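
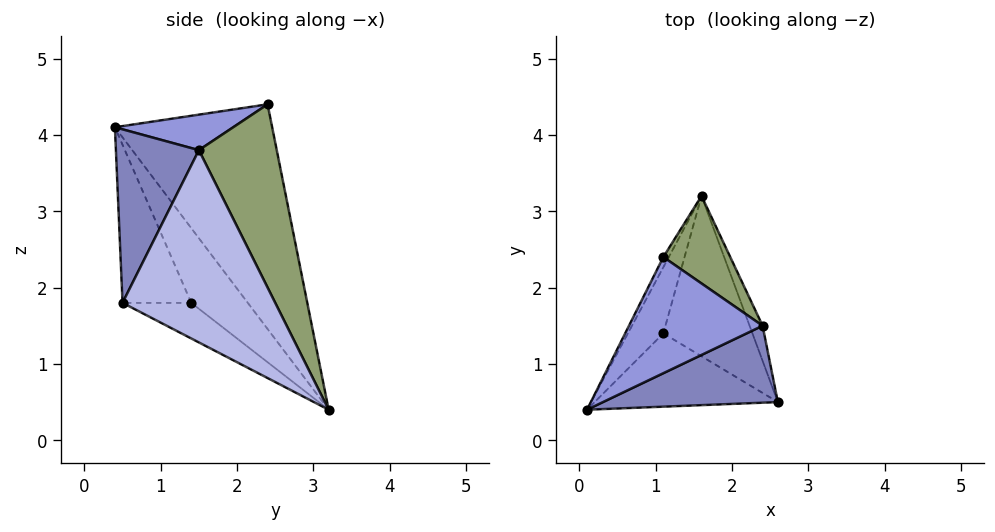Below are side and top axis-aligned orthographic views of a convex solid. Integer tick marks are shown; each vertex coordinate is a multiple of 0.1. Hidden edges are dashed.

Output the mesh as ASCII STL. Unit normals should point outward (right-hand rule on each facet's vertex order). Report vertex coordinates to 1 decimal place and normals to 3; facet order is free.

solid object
 facet normal -0.893 0.450 -0.022
  outer loop
   vertex 1.1 2.4 4.4
   vertex 1.6 3.2 0.4
   vertex 0.1 0.4 4.1
  endloop
 endfacet
 facet normal 0.434 -0.788 0.437
  outer loop
   vertex 2.4 1.5 3.8
   vertex 0.1 0.4 4.1
   vertex 2.6 0.5 1.8
  endloop
 endfacet
 facet normal 0.248 -0.264 0.932
  outer loop
   vertex 2.4 1.5 3.8
   vertex 1.1 2.4 4.4
   vertex 0.1 0.4 4.1
  endloop
 endfacet
 facet normal 0.946 0.317 -0.064
  outer loop
   vertex 2.4 1.5 3.8
   vertex 2.6 0.5 1.8
   vertex 1.6 3.2 0.4
  endloop
 endfacet
 facet normal 0.623 0.748 0.228
  outer loop
   vertex 2.4 1.5 3.8
   vertex 1.6 3.2 0.4
   vertex 1.1 2.4 4.4
  endloop
 endfacet
 facet normal -0.442 -0.736 -0.512
  outer loop
   vertex 1.1 1.4 1.8
   vertex 2.6 0.5 1.8
   vertex 0.1 0.4 4.1
  endloop
 endfacet
 facet normal -0.900 -0.082 -0.427
  outer loop
   vertex 1.1 1.4 1.8
   vertex 0.1 0.4 4.1
   vertex 1.6 3.2 0.4
  endloop
 endfacet
 facet normal -0.316 -0.526 -0.789
  outer loop
   vertex 1.1 1.4 1.8
   vertex 1.6 3.2 0.4
   vertex 2.6 0.5 1.8
  endloop
 endfacet
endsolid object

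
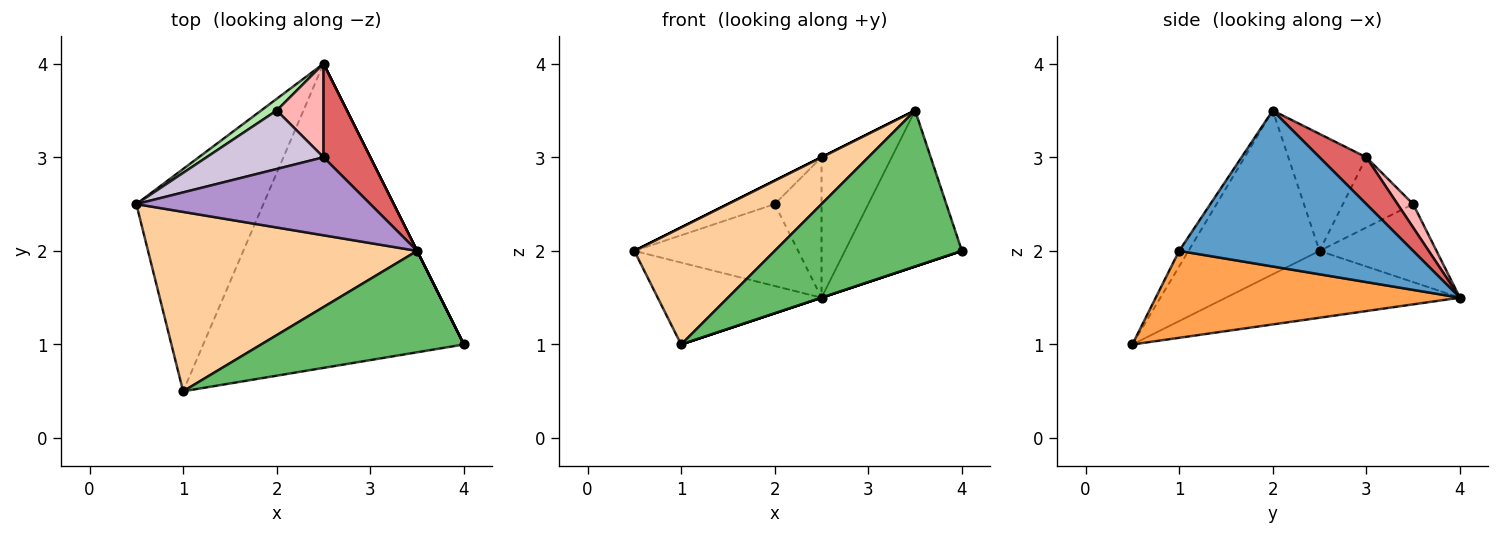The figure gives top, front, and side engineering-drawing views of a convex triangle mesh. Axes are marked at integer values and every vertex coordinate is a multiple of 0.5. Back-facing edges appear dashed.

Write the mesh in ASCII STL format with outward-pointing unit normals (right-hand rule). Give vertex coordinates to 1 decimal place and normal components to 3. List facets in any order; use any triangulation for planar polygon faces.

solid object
 facet normal 0.894 0.447 0.000
  outer loop
   vertex 3.5 2.0 3.5
   vertex 4.0 1.0 2.0
   vertex 2.5 4.0 1.5
  endloop
 endfacet
 facet normal -0.443 0.310 -0.841
  outer loop
   vertex 1.0 0.5 1.0
   vertex 0.5 2.5 2.0
   vertex 2.5 4.0 1.5
  endloop
 endfacet
 facet normal 0.316 0.000 -0.949
  outer loop
   vertex 1.0 0.5 1.0
   vertex 2.5 4.0 1.5
   vertex 4.0 1.0 2.0
  endloop
 endfacet
 facet normal -0.454 -0.487 0.746
  outer loop
   vertex 1.0 0.5 1.0
   vertex 3.5 2.0 3.5
   vertex 0.5 2.5 2.0
  endloop
 endfacet
 facet normal -0.042 -0.838 0.545
  outer loop
   vertex 1.0 0.5 1.0
   vertex 4.0 1.0 2.0
   vertex 3.5 2.0 3.5
  endloop
 endfacet
 facet normal -0.577 0.808 0.115
  outer loop
   vertex 2.0 3.5 2.5
   vertex 2.5 4.0 1.5
   vertex 0.5 2.5 2.0
  endloop
 endfacet
 facet normal 0.485 0.728 0.485
  outer loop
   vertex 2.5 3.0 3.0
   vertex 3.5 2.0 3.5
   vertex 2.5 4.0 1.5
  endloop
 endfacet
 facet normal 0.267 0.802 0.535
  outer loop
   vertex 2.5 3.0 3.0
   vertex 2.5 4.0 1.5
   vertex 2.0 3.5 2.5
  endloop
 endfacet
 facet normal -0.447 0.000 0.894
  outer loop
   vertex 2.5 3.0 3.0
   vertex 0.5 2.5 2.0
   vertex 3.5 2.0 3.5
  endloop
 endfacet
 facet normal -0.487 0.324 0.811
  outer loop
   vertex 2.5 3.0 3.0
   vertex 2.0 3.5 2.5
   vertex 0.5 2.5 2.0
  endloop
 endfacet
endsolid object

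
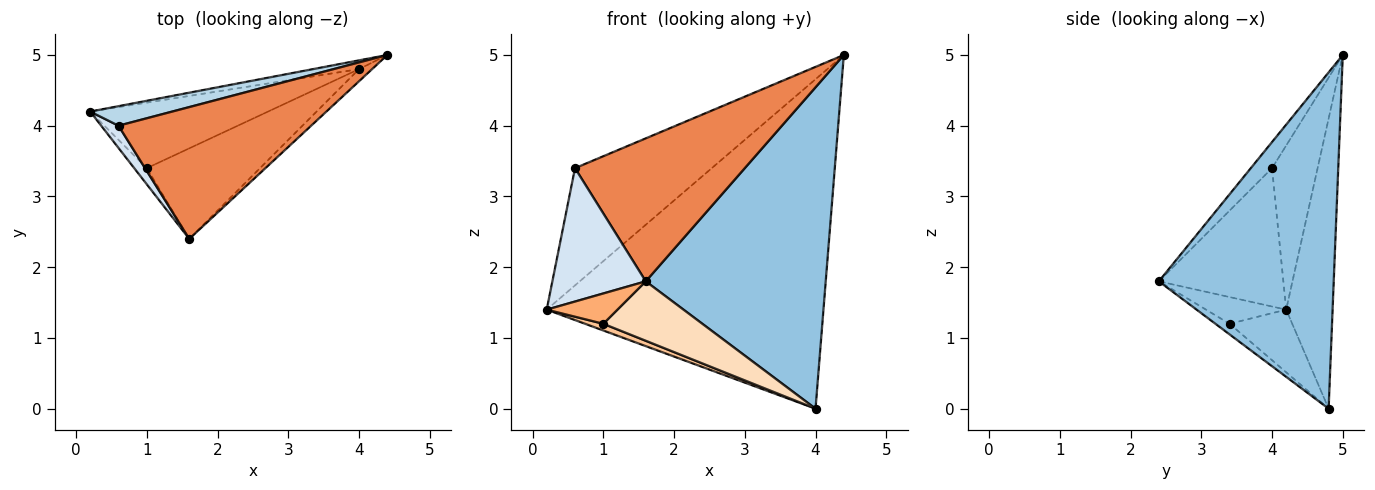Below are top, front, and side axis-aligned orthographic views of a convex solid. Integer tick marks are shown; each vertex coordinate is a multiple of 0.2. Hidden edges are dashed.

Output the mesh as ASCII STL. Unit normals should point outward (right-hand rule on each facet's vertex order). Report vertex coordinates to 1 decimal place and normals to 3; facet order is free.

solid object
 facet normal -0.165 0.986 -0.026
  outer loop
   vertex 4.0 4.8 0.0
   vertex 0.2 4.2 1.4
   vertex 4.4 5.0 5.0
  endloop
 endfacet
 facet normal 0.697 -0.717 -0.027
  outer loop
   vertex 4.0 4.8 0.0
   vertex 4.4 5.0 5.0
   vertex 1.6 2.4 1.8
  endloop
 endfacet
 facet normal -0.312 0.937 0.156
  outer loop
   vertex 0.6 4.0 3.4
   vertex 4.4 5.0 5.0
   vertex 0.2 4.2 1.4
  endloop
 endfacet
 facet normal -0.796 -0.597 0.100
  outer loop
   vertex 0.6 4.0 3.4
   vertex 0.2 4.2 1.4
   vertex 1.6 2.4 1.8
  endloop
 endfacet
 facet normal -0.092 -0.732 0.675
  outer loop
   vertex 0.6 4.0 3.4
   vertex 1.6 2.4 1.8
   vertex 4.4 5.0 5.0
  endloop
 endfacet
 facet normal -0.707 -0.624 -0.333
  outer loop
   vertex 1.0 3.4 1.2
   vertex 1.6 2.4 1.8
   vertex 0.2 4.2 1.4
  endloop
 endfacet
 facet normal -0.331 -0.096 -0.939
  outer loop
   vertex 1.0 3.4 1.2
   vertex 0.2 4.2 1.4
   vertex 4.0 4.8 0.0
  endloop
 endfacet
 facet normal -0.078 -0.547 -0.833
  outer loop
   vertex 1.0 3.4 1.2
   vertex 4.0 4.8 0.0
   vertex 1.6 2.4 1.8
  endloop
 endfacet
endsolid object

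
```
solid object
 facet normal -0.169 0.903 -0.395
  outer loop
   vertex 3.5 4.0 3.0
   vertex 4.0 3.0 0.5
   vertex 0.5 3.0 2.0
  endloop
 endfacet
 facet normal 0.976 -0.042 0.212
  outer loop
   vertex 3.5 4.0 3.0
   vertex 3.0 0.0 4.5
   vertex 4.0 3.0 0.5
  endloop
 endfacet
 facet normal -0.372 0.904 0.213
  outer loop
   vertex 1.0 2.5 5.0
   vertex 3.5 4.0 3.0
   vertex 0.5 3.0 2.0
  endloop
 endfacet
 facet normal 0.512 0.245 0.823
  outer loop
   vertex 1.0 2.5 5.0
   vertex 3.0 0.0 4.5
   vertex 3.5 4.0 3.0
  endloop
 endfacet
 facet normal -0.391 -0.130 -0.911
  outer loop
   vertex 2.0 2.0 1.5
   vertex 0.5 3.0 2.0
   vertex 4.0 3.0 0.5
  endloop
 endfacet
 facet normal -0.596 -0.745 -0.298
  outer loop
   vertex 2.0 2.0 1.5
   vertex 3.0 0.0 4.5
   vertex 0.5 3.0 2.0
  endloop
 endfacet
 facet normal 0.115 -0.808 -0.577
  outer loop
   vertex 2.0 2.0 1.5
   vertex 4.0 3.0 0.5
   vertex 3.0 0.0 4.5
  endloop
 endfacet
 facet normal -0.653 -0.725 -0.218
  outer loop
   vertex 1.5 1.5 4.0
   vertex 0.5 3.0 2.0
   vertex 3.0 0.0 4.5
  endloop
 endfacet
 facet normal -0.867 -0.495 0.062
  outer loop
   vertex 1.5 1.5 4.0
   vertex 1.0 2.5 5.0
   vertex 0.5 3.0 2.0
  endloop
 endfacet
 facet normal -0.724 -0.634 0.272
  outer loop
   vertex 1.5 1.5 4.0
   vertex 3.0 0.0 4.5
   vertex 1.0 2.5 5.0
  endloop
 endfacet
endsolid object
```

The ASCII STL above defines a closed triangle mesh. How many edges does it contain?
15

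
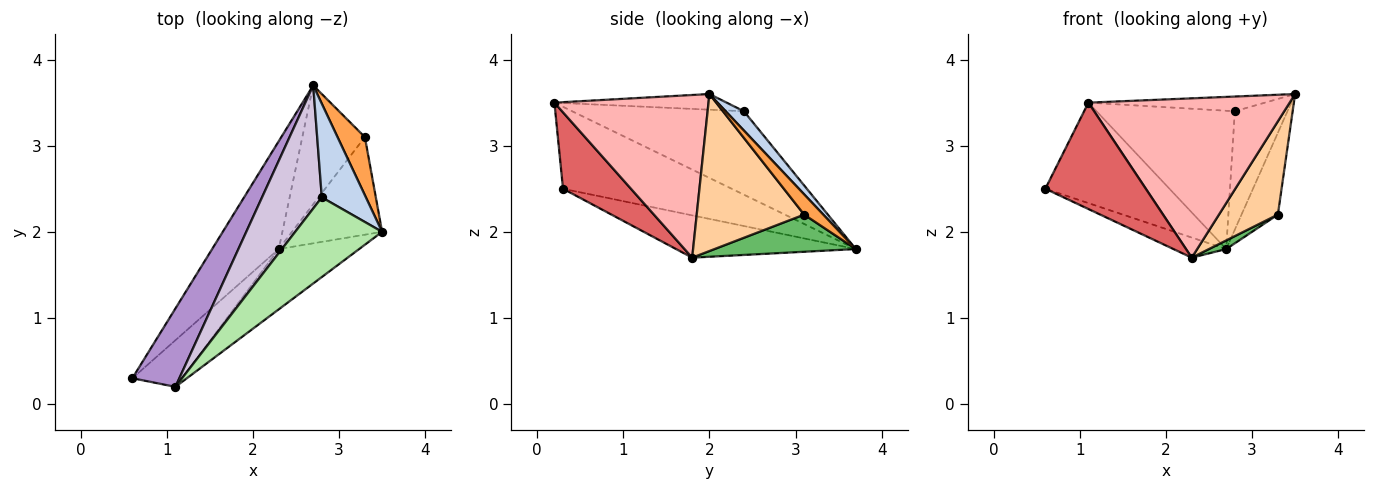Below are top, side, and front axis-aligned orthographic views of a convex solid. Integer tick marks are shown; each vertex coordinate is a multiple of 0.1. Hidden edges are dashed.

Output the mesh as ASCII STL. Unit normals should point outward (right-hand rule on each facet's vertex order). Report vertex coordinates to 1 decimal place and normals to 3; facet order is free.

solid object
 facet normal -0.530 0.155 -0.834
  outer loop
   vertex 2.3 1.8 1.7
   vertex 0.6 0.3 2.5
   vertex 2.7 3.7 1.8
  endloop
 endfacet
 facet normal 0.262 0.757 0.599
  outer loop
   vertex 2.8 2.4 3.4
   vertex 3.5 2.0 3.6
   vertex 2.7 3.7 1.8
  endloop
 endfacet
 facet normal 0.394 0.749 0.532
  outer loop
   vertex 3.3 3.1 2.2
   vertex 2.7 3.7 1.8
   vertex 3.5 2.0 3.6
  endloop
 endfacet
 facet normal 0.783 -0.430 -0.449
  outer loop
   vertex 3.3 3.1 2.2
   vertex 3.5 2.0 3.6
   vertex 2.3 1.8 1.7
  endloop
 endfacet
 facet normal 0.510 -0.062 -0.858
  outer loop
   vertex 3.3 3.1 2.2
   vertex 2.3 1.8 1.7
   vertex 2.7 3.7 1.8
  endloop
 endfacet
 facet normal -0.174 0.179 0.968
  outer loop
   vertex 1.1 0.2 3.5
   vertex 3.5 2.0 3.6
   vertex 2.8 2.4 3.4
  endloop
 endfacet
 facet normal 0.527 -0.779 -0.341
  outer loop
   vertex 1.1 0.2 3.5
   vertex 0.6 0.3 2.5
   vertex 2.3 1.8 1.7
  endloop
 endfacet
 facet normal 0.582 -0.760 -0.288
  outer loop
   vertex 1.1 0.2 3.5
   vertex 2.3 1.8 1.7
   vertex 3.5 2.0 3.6
  endloop
 endfacet
 facet normal -0.731 0.538 0.419
  outer loop
   vertex 1.1 0.2 3.5
   vertex 2.7 3.7 1.8
   vertex 0.6 0.3 2.5
  endloop
 endfacet
 facet normal -0.680 0.548 0.487
  outer loop
   vertex 1.1 0.2 3.5
   vertex 2.8 2.4 3.4
   vertex 2.7 3.7 1.8
  endloop
 endfacet
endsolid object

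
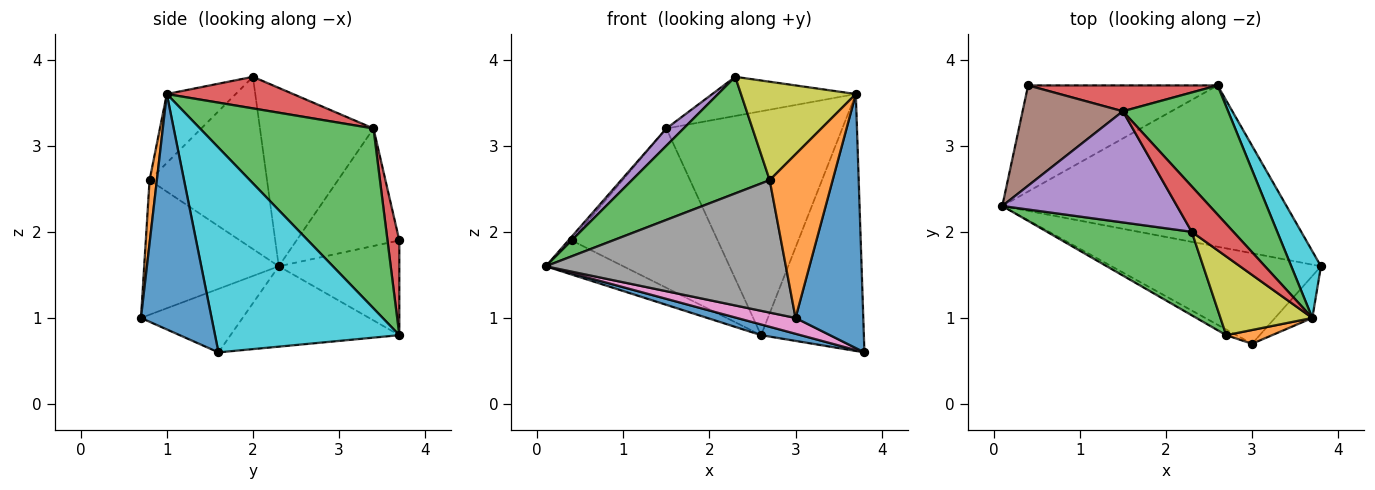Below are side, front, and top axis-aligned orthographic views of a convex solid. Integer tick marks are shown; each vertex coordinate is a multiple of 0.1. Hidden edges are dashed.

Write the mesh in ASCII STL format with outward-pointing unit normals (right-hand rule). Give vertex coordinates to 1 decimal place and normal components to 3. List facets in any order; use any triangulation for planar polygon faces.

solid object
 facet normal -0.272 -0.064 -0.960
  outer loop
   vertex 2.6 3.7 0.8
   vertex 3.8 1.6 0.6
   vertex 0.1 2.3 1.6
  endloop
 endfacet
 facet normal -0.430 0.276 -0.860
  outer loop
   vertex 0.4 3.7 1.9
   vertex 2.6 3.7 0.8
   vertex 0.1 2.3 1.6
  endloop
 endfacet
 facet normal -0.570 -0.668 0.478
  outer loop
   vertex 2.7 0.8 2.6
   vertex 2.3 2.0 3.8
   vertex 0.1 2.3 1.6
  endloop
 endfacet
 facet normal 0.080 0.984 0.160
  outer loop
   vertex 1.5 3.4 3.2
   vertex 2.6 3.7 0.8
   vertex 0.4 3.7 1.9
  endloop
 endfacet
 facet normal -0.710 -0.108 0.696
  outer loop
   vertex 1.5 3.4 3.2
   vertex 0.1 2.3 1.6
   vertex 2.3 2.0 3.8
  endloop
 endfacet
 facet normal -0.760 0.024 0.649
  outer loop
   vertex 1.5 3.4 3.2
   vertex 0.4 3.7 1.9
   vertex 0.1 2.3 1.6
  endloop
 endfacet
 facet normal -0.286 -0.165 -0.944
  outer loop
   vertex 3.0 0.7 1.0
   vertex 0.1 2.3 1.6
   vertex 3.8 1.6 0.6
  endloop
 endfacet
 facet normal -0.489 -0.872 -0.037
  outer loop
   vertex 3.0 0.7 1.0
   vertex 2.7 0.8 2.6
   vertex 0.1 2.3 1.6
  endloop
 endfacet
 facet normal -0.424 -0.707 0.566
  outer loop
   vertex 3.7 1.0 3.6
   vertex 2.3 2.0 3.8
   vertex 2.7 0.8 2.6
  endloop
 endfacet
 facet normal 0.866 0.483 0.126
  outer loop
   vertex 3.7 1.0 3.6
   vertex 3.8 1.6 0.6
   vertex 2.6 3.7 0.8
  endloop
 endfacet
 facet normal 0.717 -0.688 -0.114
  outer loop
   vertex 3.7 1.0 3.6
   vertex 3.0 0.7 1.0
   vertex 3.8 1.6 0.6
  endloop
 endfacet
 facet normal 0.115 -0.990 0.083
  outer loop
   vertex 3.7 1.0 3.6
   vertex 2.7 0.8 2.6
   vertex 3.0 0.7 1.0
  endloop
 endfacet
 facet normal 0.649 0.659 0.380
  outer loop
   vertex 3.7 1.0 3.6
   vertex 2.6 3.7 0.8
   vertex 1.5 3.4 3.2
  endloop
 endfacet
 facet normal 0.498 0.566 0.657
  outer loop
   vertex 3.7 1.0 3.6
   vertex 1.5 3.4 3.2
   vertex 2.3 2.0 3.8
  endloop
 endfacet
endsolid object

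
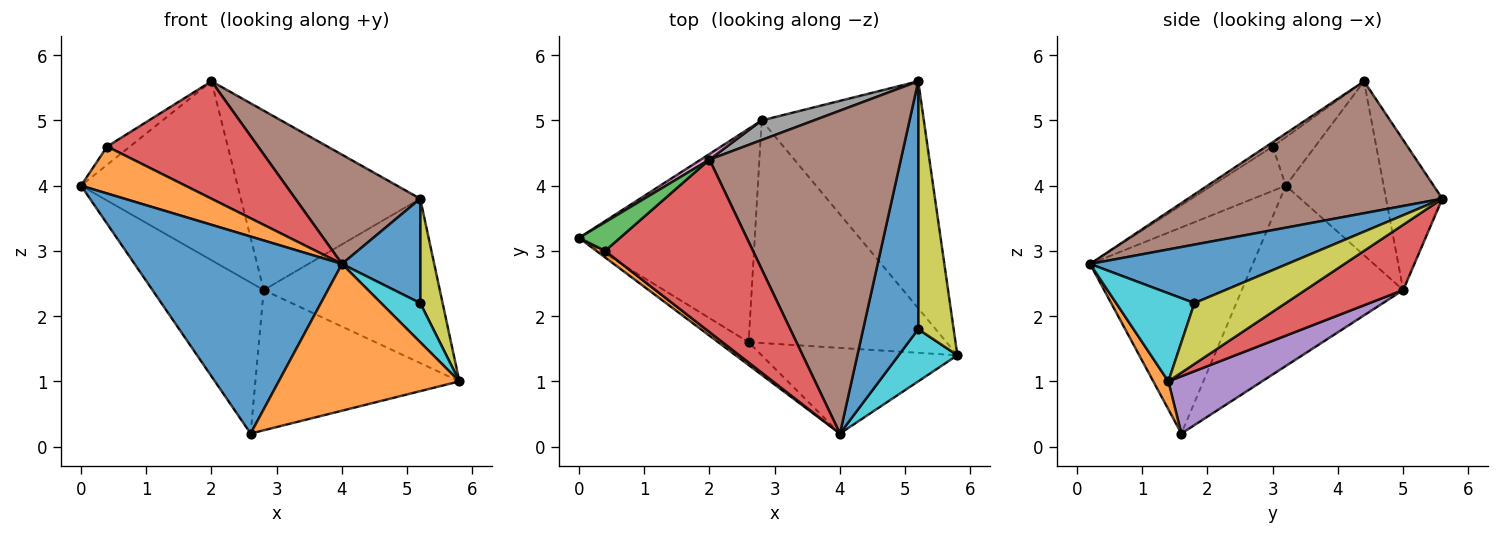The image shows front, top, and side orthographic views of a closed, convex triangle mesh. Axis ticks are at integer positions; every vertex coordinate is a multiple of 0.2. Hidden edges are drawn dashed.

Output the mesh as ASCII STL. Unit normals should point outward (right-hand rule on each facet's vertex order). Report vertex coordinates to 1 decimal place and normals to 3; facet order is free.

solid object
 facet normal -0.615 -0.783 -0.091
  outer loop
   vertex 4.0 0.2 2.8
   vertex 0.0 3.2 4.0
   vertex 2.6 1.6 0.2
  endloop
 endfacet
 facet normal 0.072 -0.862 -0.503
  outer loop
   vertex 4.0 0.2 2.8
   vertex 2.6 1.6 0.2
   vertex 5.8 1.4 1.0
  endloop
 endfacet
 facet normal -0.642 0.443 -0.626
  outer loop
   vertex 2.8 5.0 2.4
   vertex 2.6 1.6 0.2
   vertex 0.0 3.2 4.0
  endloop
 endfacet
 facet normal 0.310 0.558 -0.770
  outer loop
   vertex 2.8 5.0 2.4
   vertex 5.2 5.6 3.8
   vertex 5.8 1.4 1.0
  endloop
 endfacet
 facet normal 0.238 0.518 -0.822
  outer loop
   vertex 2.8 5.0 2.4
   vertex 5.8 1.4 1.0
   vertex 2.6 1.6 0.2
  endloop
 endfacet
 facet normal 0.547 -0.268 0.793
  outer loop
   vertex 2.0 4.4 5.6
   vertex 4.0 0.2 2.8
   vertex 5.2 5.6 3.8
  endloop
 endfacet
 facet normal -0.530 0.848 0.026
  outer loop
   vertex 2.0 4.4 5.6
   vertex 2.8 5.0 2.4
   vertex 0.0 3.2 4.0
  endloop
 endfacet
 facet normal -0.298 0.949 0.104
  outer loop
   vertex 2.0 4.4 5.6
   vertex 5.2 5.6 3.8
   vertex 2.8 5.0 2.4
  endloop
 endfacet
 facet normal 0.846 -0.207 0.492
  outer loop
   vertex 5.2 1.8 2.2
   vertex 5.8 1.4 1.0
   vertex 5.2 5.6 3.8
  endloop
 endfacet
 facet normal 0.768 -0.384 0.512
  outer loop
   vertex 5.2 1.8 2.2
   vertex 4.0 0.2 2.8
   vertex 5.8 1.4 1.0
  endloop
 endfacet
 facet normal 0.699 -0.277 0.659
  outer loop
   vertex 5.2 1.8 2.2
   vertex 5.2 5.6 3.8
   vertex 4.0 0.2 2.8
  endloop
 endfacet
 facet normal -0.574 -0.811 0.113
  outer loop
   vertex 0.4 3.0 4.6
   vertex 0.0 3.2 4.0
   vertex 4.0 0.2 2.8
  endloop
 endfacet
 facet normal -0.706 0.380 0.597
  outer loop
   vertex 0.4 3.0 4.6
   vertex 2.0 4.4 5.6
   vertex 0.0 3.2 4.0
  endloop
 endfacet
 facet normal -0.024 -0.563 0.826
  outer loop
   vertex 0.4 3.0 4.6
   vertex 4.0 0.2 2.8
   vertex 2.0 4.4 5.6
  endloop
 endfacet
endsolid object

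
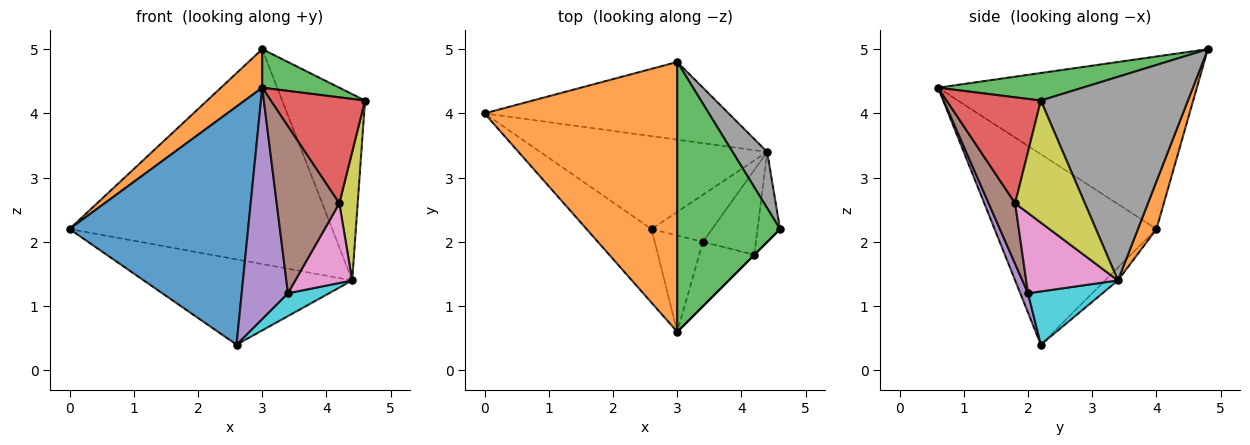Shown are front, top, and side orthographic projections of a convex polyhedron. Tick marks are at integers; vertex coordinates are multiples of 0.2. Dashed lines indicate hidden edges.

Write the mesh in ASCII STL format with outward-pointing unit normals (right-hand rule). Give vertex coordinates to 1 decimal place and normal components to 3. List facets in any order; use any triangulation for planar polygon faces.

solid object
 facet normal -0.655 -0.722 -0.223
  outer loop
   vertex 2.6 2.2 0.4
   vertex 3.0 0.6 4.4
   vertex 0.0 4.0 2.2
  endloop
 endfacet
 facet normal -0.663 -0.106 0.741
  outer loop
   vertex 3.0 4.8 5.0
   vertex 0.0 4.0 2.2
   vertex 3.0 0.6 4.4
  endloop
 endfacet
 facet normal 0.256 -0.137 0.957
  outer loop
   vertex 3.0 4.8 5.0
   vertex 3.0 0.6 4.4
   vertex 4.6 2.2 4.2
  endloop
 endfacet
 facet normal 0.707 -0.707 0.000
  outer loop
   vertex 4.2 1.8 2.6
   vertex 4.6 2.2 4.2
   vertex 3.0 0.6 4.4
  endloop
 endfacet
 facet normal 0.152 -0.912 -0.380
  outer loop
   vertex 3.4 2.0 1.2
   vertex 3.0 0.6 4.4
   vertex 2.6 2.2 0.4
  endloop
 endfacet
 facet normal 0.367 -0.868 -0.334
  outer loop
   vertex 3.4 2.0 1.2
   vertex 4.2 1.8 2.6
   vertex 3.0 0.6 4.4
  endloop
 endfacet
 facet normal 0.741 -0.460 -0.489
  outer loop
   vertex 4.4 3.4 1.4
   vertex 4.2 1.8 2.6
   vertex 3.4 2.0 1.2
  endloop
 endfacet
 facet normal 0.862 0.485 0.146
  outer loop
   vertex 4.4 3.4 1.4
   vertex 3.0 4.8 5.0
   vertex 4.6 2.2 4.2
  endloop
 endfacet
 facet normal 0.952 -0.251 -0.175
  outer loop
   vertex 4.4 3.4 1.4
   vertex 4.6 2.2 4.2
   vertex 4.2 1.8 2.6
  endloop
 endfacet
 facet normal 0.620 -0.342 -0.706
  outer loop
   vertex 4.4 3.4 1.4
   vertex 3.4 2.0 1.2
   vertex 2.6 2.2 0.4
  endloop
 endfacet
 facet normal -0.042 0.676 -0.736
  outer loop
   vertex 4.4 3.4 1.4
   vertex 2.6 2.2 0.4
   vertex 0.0 4.0 2.2
  endloop
 endfacet
 facet normal 0.066 0.938 -0.339
  outer loop
   vertex 4.4 3.4 1.4
   vertex 0.0 4.0 2.2
   vertex 3.0 4.8 5.0
  endloop
 endfacet
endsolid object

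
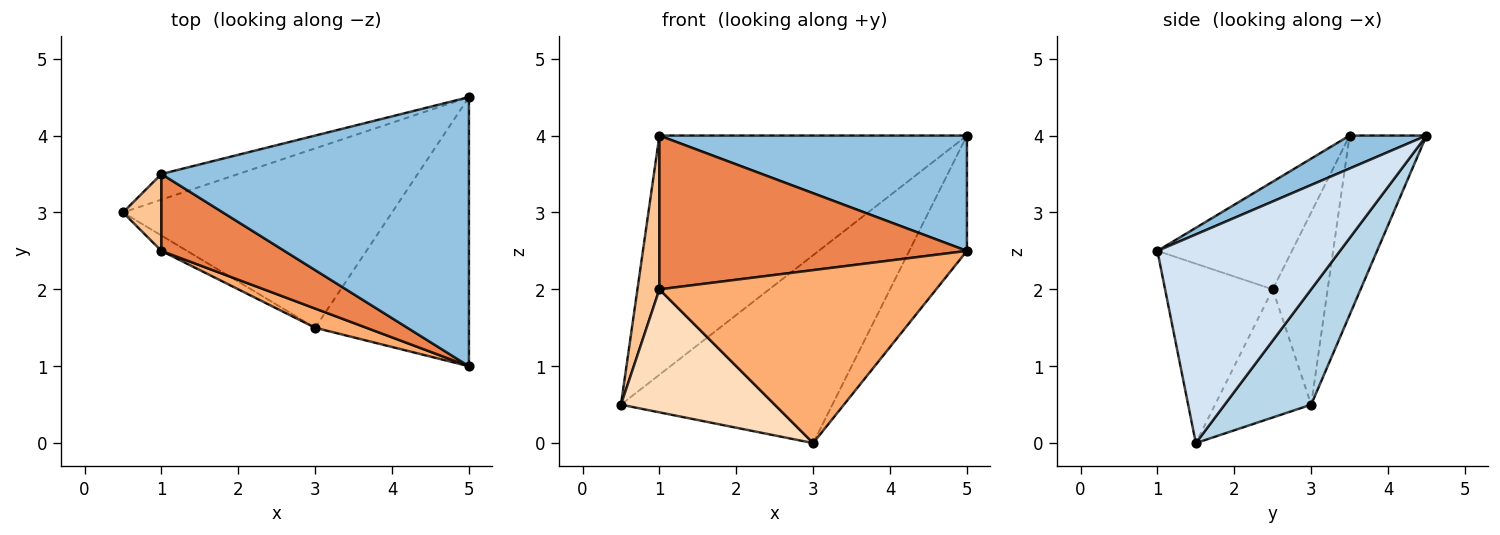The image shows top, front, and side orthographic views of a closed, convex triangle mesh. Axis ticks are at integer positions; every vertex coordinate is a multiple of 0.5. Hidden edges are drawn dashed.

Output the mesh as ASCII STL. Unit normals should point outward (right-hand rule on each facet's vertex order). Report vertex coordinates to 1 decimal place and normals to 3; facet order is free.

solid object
 facet normal -0.241 0.965 -0.103
  outer loop
   vertex 1.0 3.5 4.0
   vertex 5.0 4.5 4.0
   vertex 0.5 3.0 0.5
  endloop
 endfacet
 facet normal 0.098 -0.392 0.915
  outer loop
   vertex 1.0 3.5 4.0
   vertex 5.0 1.0 2.5
   vertex 5.0 4.5 4.0
  endloop
 endfacet
 facet normal 0.284 0.694 -0.662
  outer loop
   vertex 3.0 1.5 0.0
   vertex 0.5 3.0 0.5
   vertex 5.0 4.5 4.0
  endloop
 endfacet
 facet normal 0.780 0.246 -0.575
  outer loop
   vertex 3.0 1.5 0.0
   vertex 5.0 4.5 4.0
   vertex 5.0 1.0 2.5
  endloop
 endfacet
 facet normal -0.364 -0.833 0.416
  outer loop
   vertex 1.0 2.5 2.0
   vertex 5.0 1.0 2.5
   vertex 1.0 3.5 4.0
  endloop
 endfacet
 facet normal -0.361 -0.927 0.103
  outer loop
   vertex 1.0 2.5 2.0
   vertex 3.0 1.5 0.0
   vertex 5.0 1.0 2.5
  endloop
 endfacet
 facet normal -0.913 -0.365 0.183
  outer loop
   vertex 1.0 2.5 2.0
   vertex 1.0 3.5 4.0
   vertex 0.5 3.0 0.5
  endloop
 endfacet
 facet normal -0.527 -0.843 -0.105
  outer loop
   vertex 1.0 2.5 2.0
   vertex 0.5 3.0 0.5
   vertex 3.0 1.5 0.0
  endloop
 endfacet
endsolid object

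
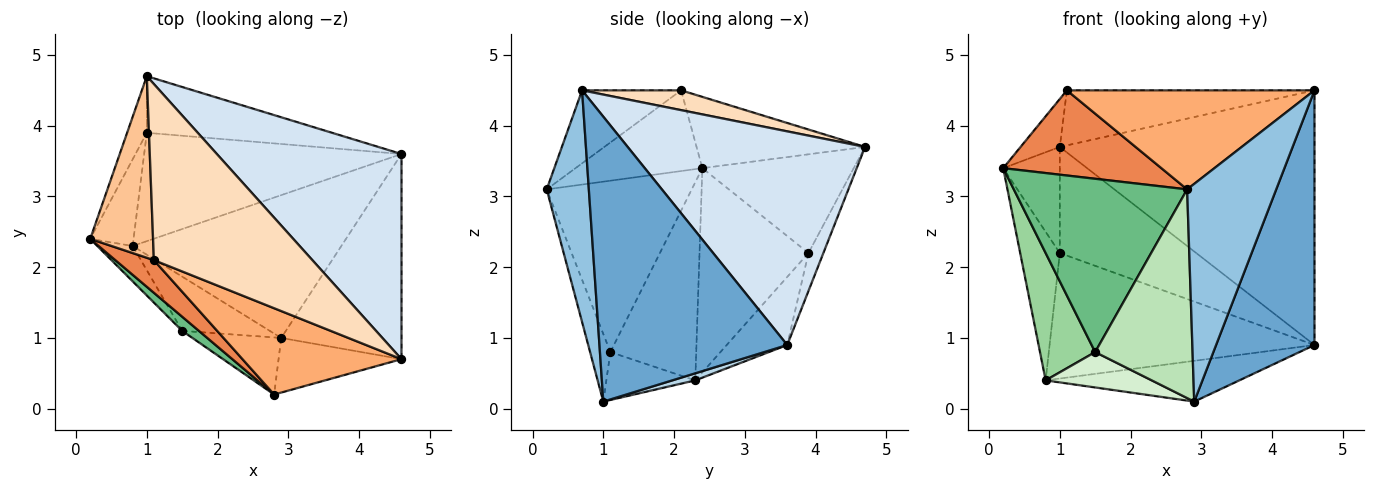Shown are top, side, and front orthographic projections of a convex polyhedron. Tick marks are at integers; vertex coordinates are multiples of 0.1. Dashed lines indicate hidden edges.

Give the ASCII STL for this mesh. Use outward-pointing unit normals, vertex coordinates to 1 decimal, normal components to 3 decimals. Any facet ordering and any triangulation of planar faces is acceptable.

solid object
 facet normal 0.830 -0.435 -0.350
  outer loop
   vertex 4.6 0.7 4.5
   vertex 2.9 1.0 0.1
   vertex 4.6 3.6 0.9
  endloop
 endfacet
 facet normal 0.417 -0.882 -0.221
  outer loop
   vertex 4.6 0.7 4.5
   vertex 2.8 0.2 3.1
   vertex 2.9 1.0 0.1
  endloop
 endfacet
 facet normal 0.033 0.274 -0.961
  outer loop
   vertex 0.8 2.3 0.4
   vertex 4.6 3.6 0.9
   vertex 2.9 1.0 0.1
  endloop
 endfacet
 facet normal 0.587 0.630 0.508
  outer loop
   vertex 1.0 4.7 3.7
   vertex 4.6 0.7 4.5
   vertex 4.6 3.6 0.9
  endloop
 endfacet
 facet normal -0.599 -0.747 0.287
  outer loop
   vertex 1.1 2.1 4.5
   vertex 0.2 2.4 3.4
   vertex 2.8 0.2 3.1
  endloop
 endfacet
 facet normal -0.289 -0.722 0.629
  outer loop
   vertex 1.1 2.1 4.5
   vertex 2.8 0.2 3.1
   vertex 4.6 0.7 4.5
  endloop
 endfacet
 facet normal -0.739 0.172 0.651
  outer loop
   vertex 1.1 2.1 4.5
   vertex 1.0 4.7 3.7
   vertex 0.2 2.4 3.4
  endloop
 endfacet
 facet normal 0.118 0.296 0.948
  outer loop
   vertex 1.1 2.1 4.5
   vertex 4.6 0.7 4.5
   vertex 1.0 4.7 3.7
  endloop
 endfacet
 facet normal -0.640 -0.765 0.062
  outer loop
   vertex 1.5 1.1 0.8
   vertex 2.8 0.2 3.1
   vertex 0.2 2.4 3.4
  endloop
 endfacet
 facet normal -0.832 -0.535 -0.149
  outer loop
   vertex 1.5 1.1 0.8
   vertex 0.2 2.4 3.4
   vertex 0.8 2.3 0.4
  endloop
 endfacet
 facet normal -0.197 -0.946 -0.259
  outer loop
   vertex 1.5 1.1 0.8
   vertex 2.9 1.0 0.1
   vertex 2.8 0.2 3.1
  endloop
 endfacet
 facet normal -0.416 -0.497 -0.762
  outer loop
   vertex 1.5 1.1 0.8
   vertex 0.8 2.3 0.4
   vertex 2.9 1.0 0.1
  endloop
 endfacet
 facet normal -0.170 0.746 -0.644
  outer loop
   vertex 1.0 3.9 2.2
   vertex 4.6 3.6 0.9
   vertex 0.8 2.3 0.4
  endloop
 endfacet
 facet normal -0.096 0.878 -0.468
  outer loop
   vertex 1.0 3.9 2.2
   vertex 1.0 4.7 3.7
   vertex 4.6 3.6 0.9
  endloop
 endfacet
 facet normal -0.922 0.335 -0.196
  outer loop
   vertex 1.0 3.9 2.2
   vertex 0.8 2.3 0.4
   vertex 0.2 2.4 3.4
  endloop
 endfacet
 facet normal -0.921 0.344 -0.184
  outer loop
   vertex 1.0 3.9 2.2
   vertex 0.2 2.4 3.4
   vertex 1.0 4.7 3.7
  endloop
 endfacet
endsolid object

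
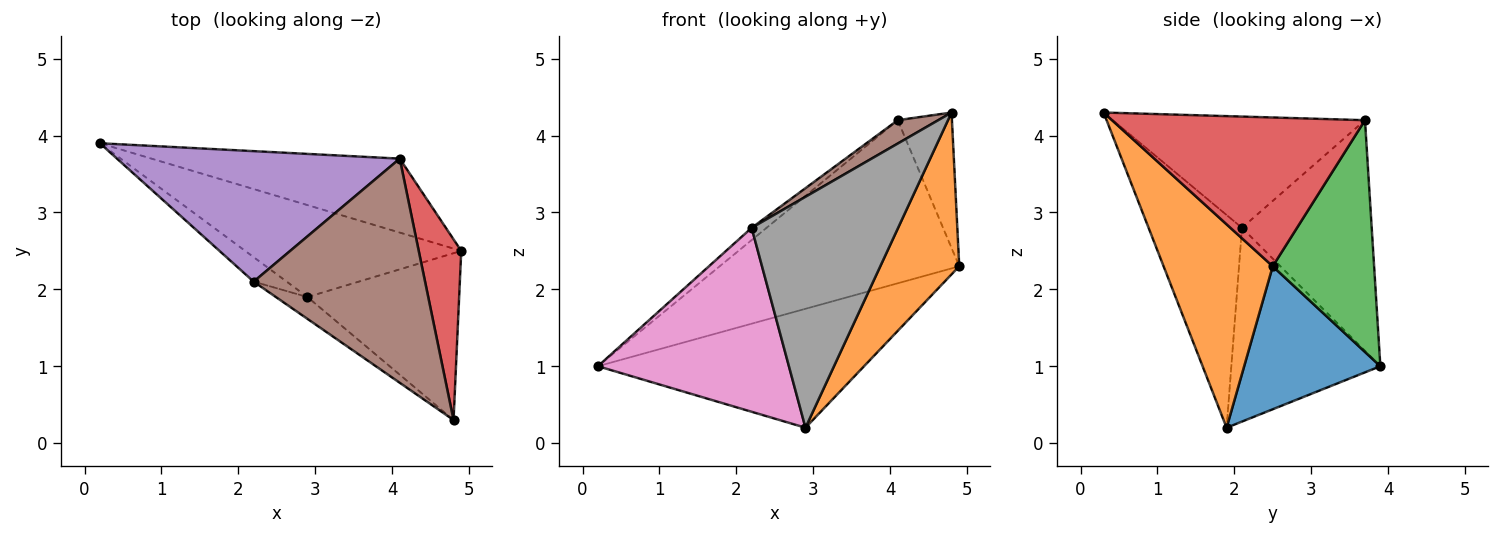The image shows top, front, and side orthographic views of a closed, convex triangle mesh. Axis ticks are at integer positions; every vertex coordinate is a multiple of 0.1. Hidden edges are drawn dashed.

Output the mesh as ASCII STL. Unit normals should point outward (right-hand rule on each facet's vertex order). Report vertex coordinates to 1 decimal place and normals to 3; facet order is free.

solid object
 facet normal 0.375 0.733 -0.567
  outer loop
   vertex 2.9 1.9 0.2
   vertex 0.2 3.9 1.0
   vertex 4.9 2.5 2.3
  endloop
 endfacet
 facet normal 0.693 -0.502 -0.517
  outer loop
   vertex 2.9 1.9 0.2
   vertex 4.9 2.5 2.3
   vertex 4.8 0.3 4.3
  endloop
 endfacet
 facet normal 0.360 0.850 -0.385
  outer loop
   vertex 4.1 3.7 4.2
   vertex 4.9 2.5 2.3
   vertex 0.2 3.9 1.0
  endloop
 endfacet
 facet normal 0.942 0.202 0.269
  outer loop
   vertex 4.1 3.7 4.2
   vertex 4.8 0.3 4.3
   vertex 4.9 2.5 2.3
  endloop
 endfacet
 facet normal -0.630 0.072 0.773
  outer loop
   vertex 2.2 2.1 2.8
   vertex 4.1 3.7 4.2
   vertex 0.2 3.9 1.0
  endloop
 endfacet
 facet normal -0.542 -0.087 0.836
  outer loop
   vertex 2.2 2.1 2.8
   vertex 4.8 0.3 4.3
   vertex 4.1 3.7 4.2
  endloop
 endfacet
 facet normal -0.612 -0.784 -0.104
  outer loop
   vertex 2.2 2.1 2.8
   vertex 0.2 3.9 1.0
   vertex 2.9 1.9 0.2
  endloop
 endfacet
 facet normal -0.536 -0.840 -0.080
  outer loop
   vertex 2.2 2.1 2.8
   vertex 2.9 1.9 0.2
   vertex 4.8 0.3 4.3
  endloop
 endfacet
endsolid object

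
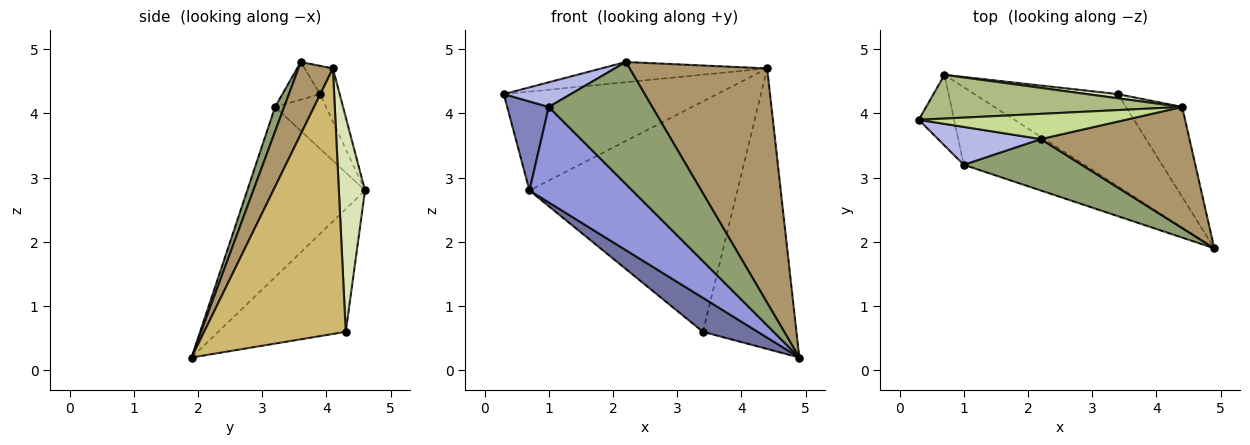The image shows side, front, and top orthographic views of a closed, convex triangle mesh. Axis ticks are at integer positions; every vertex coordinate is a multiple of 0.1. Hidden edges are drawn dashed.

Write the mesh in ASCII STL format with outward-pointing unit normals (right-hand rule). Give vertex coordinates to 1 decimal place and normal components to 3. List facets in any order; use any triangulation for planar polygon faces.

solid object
 facet normal -0.626 -0.269 -0.732
  outer loop
   vertex 3.4 4.3 0.6
   vertex 4.9 1.9 0.2
   vertex 0.7 4.6 2.8
  endloop
 endfacet
 facet normal -0.693 -0.565 -0.448
  outer loop
   vertex 1.0 3.2 4.1
   vertex 0.3 3.9 4.3
   vertex 0.7 4.6 2.8
  endloop
 endfacet
 facet normal -0.665 -0.580 -0.471
  outer loop
   vertex 1.0 3.2 4.1
   vertex 0.7 4.6 2.8
   vertex 4.9 1.9 0.2
  endloop
 endfacet
 facet normal -0.293 -0.522 0.801
  outer loop
   vertex 1.0 3.2 4.1
   vertex 2.2 3.6 4.8
   vertex 0.3 3.9 4.3
  endloop
 endfacet
 facet normal 0.081 -0.919 0.387
  outer loop
   vertex 1.0 3.2 4.1
   vertex 4.9 1.9 0.2
   vertex 2.2 3.6 4.8
  endloop
 endfacet
 facet normal -0.084 0.911 0.403
  outer loop
   vertex 4.4 4.1 4.7
   vertex 0.7 4.6 2.8
   vertex 0.3 3.9 4.3
  endloop
 endfacet
 facet normal -0.106 0.622 0.776
  outer loop
   vertex 4.4 4.1 4.7
   vertex 0.3 3.9 4.3
   vertex 2.2 3.6 4.8
  endloop
 endfacet
 facet normal 0.125 0.992 0.018
  outer loop
   vertex 4.4 4.1 4.7
   vertex 3.4 4.3 0.6
   vertex 0.7 4.6 2.8
  endloop
 endfacet
 facet normal 0.217 -0.867 0.448
  outer loop
   vertex 4.4 4.1 4.7
   vertex 2.2 3.6 4.8
   vertex 4.9 1.9 0.2
  endloop
 endfacet
 facet normal 0.822 0.543 -0.174
  outer loop
   vertex 4.4 4.1 4.7
   vertex 4.9 1.9 0.2
   vertex 3.4 4.3 0.6
  endloop
 endfacet
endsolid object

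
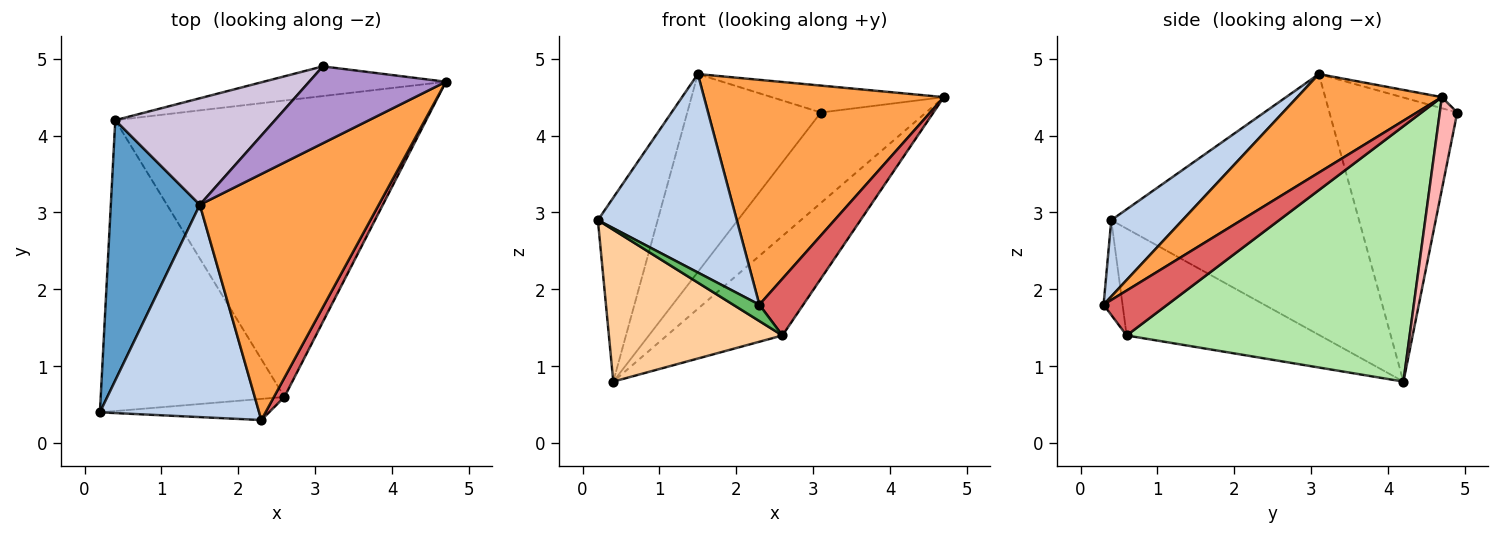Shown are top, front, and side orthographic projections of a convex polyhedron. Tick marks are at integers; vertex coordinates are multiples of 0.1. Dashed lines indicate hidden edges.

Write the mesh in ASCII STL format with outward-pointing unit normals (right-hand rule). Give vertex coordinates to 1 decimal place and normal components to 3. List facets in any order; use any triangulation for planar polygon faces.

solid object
 facet normal -0.923 0.223 0.315
  outer loop
   vertex 1.5 3.1 4.8
   vertex 0.4 4.2 0.8
   vertex 0.2 0.4 2.9
  endloop
 endfacet
 facet normal 0.331 -0.644 0.690
  outer loop
   vertex 1.5 3.1 4.8
   vertex 0.2 0.4 2.9
   vertex 2.3 0.3 1.8
  endloop
 endfacet
 facet normal 0.377 -0.625 0.684
  outer loop
   vertex 1.5 3.1 4.8
   vertex 2.3 0.3 1.8
   vertex 4.7 4.7 4.5
  endloop
 endfacet
 facet normal -0.458 -0.411 -0.788
  outer loop
   vertex 2.6 0.6 1.4
   vertex 0.2 0.4 2.9
   vertex 0.4 4.2 0.8
  endloop
 endfacet
 facet normal -0.405 -0.559 -0.723
  outer loop
   vertex 2.6 0.6 1.4
   vertex 2.3 0.3 1.8
   vertex 0.2 0.4 2.9
  endloop
 endfacet
 facet normal 0.614 0.251 -0.748
  outer loop
   vertex 2.6 0.6 1.4
   vertex 0.4 4.2 0.8
   vertex 4.7 4.7 4.5
  endloop
 endfacet
 facet normal 0.809 -0.557 0.189
  outer loop
   vertex 2.6 0.6 1.4
   vertex 4.7 4.7 4.5
   vertex 2.3 0.3 1.8
  endloop
 endfacet
 facet normal 0.156 0.939 -0.308
  outer loop
   vertex 3.1 4.9 4.3
   vertex 4.7 4.7 4.5
   vertex 0.4 4.2 0.8
  endloop
 endfacet
 facet normal -0.076 0.329 0.941
  outer loop
   vertex 3.1 4.9 4.3
   vertex 1.5 3.1 4.8
   vertex 4.7 4.7 4.5
  endloop
 endfacet
 facet normal -0.644 0.673 0.362
  outer loop
   vertex 3.1 4.9 4.3
   vertex 0.4 4.2 0.8
   vertex 1.5 3.1 4.8
  endloop
 endfacet
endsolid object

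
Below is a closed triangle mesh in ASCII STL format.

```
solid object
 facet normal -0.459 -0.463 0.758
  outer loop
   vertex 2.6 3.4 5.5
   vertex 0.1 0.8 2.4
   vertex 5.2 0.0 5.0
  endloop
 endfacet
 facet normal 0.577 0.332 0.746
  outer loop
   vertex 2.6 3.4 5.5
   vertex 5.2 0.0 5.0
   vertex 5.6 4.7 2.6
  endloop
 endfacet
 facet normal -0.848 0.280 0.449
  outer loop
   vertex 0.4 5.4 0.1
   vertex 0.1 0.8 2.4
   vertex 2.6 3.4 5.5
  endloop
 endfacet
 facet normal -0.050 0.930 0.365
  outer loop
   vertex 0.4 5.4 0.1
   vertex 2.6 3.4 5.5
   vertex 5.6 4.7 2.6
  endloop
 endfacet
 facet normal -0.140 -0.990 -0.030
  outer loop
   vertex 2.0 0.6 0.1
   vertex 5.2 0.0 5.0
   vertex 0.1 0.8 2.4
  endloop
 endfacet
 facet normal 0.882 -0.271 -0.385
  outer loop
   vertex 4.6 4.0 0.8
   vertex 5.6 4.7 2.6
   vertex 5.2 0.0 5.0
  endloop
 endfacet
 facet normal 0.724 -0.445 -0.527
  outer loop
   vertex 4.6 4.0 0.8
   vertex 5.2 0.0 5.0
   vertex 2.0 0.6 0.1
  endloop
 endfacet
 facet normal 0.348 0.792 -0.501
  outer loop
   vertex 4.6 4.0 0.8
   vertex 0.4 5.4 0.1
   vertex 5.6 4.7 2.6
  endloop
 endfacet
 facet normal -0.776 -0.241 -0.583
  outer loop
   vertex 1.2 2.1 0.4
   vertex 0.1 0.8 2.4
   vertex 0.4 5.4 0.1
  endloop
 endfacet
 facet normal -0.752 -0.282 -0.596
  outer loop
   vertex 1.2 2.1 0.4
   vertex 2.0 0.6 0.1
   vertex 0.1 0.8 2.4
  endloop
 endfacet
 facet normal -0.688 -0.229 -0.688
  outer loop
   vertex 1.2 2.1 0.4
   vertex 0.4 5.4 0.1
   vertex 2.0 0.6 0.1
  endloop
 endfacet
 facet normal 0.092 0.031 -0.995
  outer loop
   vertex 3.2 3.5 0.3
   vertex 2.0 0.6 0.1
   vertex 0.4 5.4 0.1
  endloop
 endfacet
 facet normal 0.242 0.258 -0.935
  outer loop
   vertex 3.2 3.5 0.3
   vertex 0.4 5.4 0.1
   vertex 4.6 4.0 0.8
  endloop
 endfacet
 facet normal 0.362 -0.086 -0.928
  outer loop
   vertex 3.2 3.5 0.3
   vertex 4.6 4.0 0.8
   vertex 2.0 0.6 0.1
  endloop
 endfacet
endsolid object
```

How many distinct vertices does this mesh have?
9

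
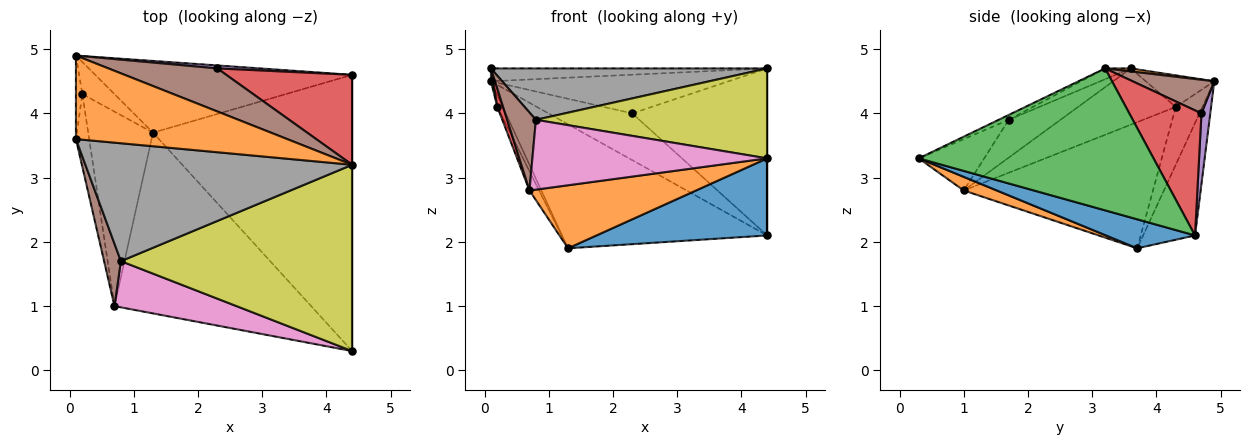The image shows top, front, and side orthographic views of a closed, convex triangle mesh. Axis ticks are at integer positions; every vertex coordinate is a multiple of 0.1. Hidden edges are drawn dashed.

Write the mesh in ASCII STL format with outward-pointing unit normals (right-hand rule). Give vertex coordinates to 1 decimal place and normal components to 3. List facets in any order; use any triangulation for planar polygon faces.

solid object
 facet normal 0.139 -0.266 -0.954
  outer loop
   vertex 1.3 3.7 1.9
   vertex 4.4 4.6 2.1
   vertex 4.4 0.3 3.3
  endloop
 endfacet
 facet normal 0.065 -0.329 -0.942
  outer loop
   vertex 0.7 1.0 2.8
   vertex 1.3 3.7 1.9
   vertex 4.4 0.3 3.3
  endloop
 endfacet
 facet normal 1.000 0.000 0.000
  outer loop
   vertex 4.4 3.2 4.7
   vertex 4.4 0.3 3.3
   vertex 4.4 4.6 2.1
  endloop
 endfacet
 facet normal -0.972 -0.057 -0.229
  outer loop
   vertex 0.2 4.3 4.1
   vertex 0.7 1.0 2.8
   vertex 0.1 3.6 4.7
  endloop
 endfacet
 facet normal -0.889 0.045 -0.457
  outer loop
   vertex 0.2 4.3 4.1
   vertex 1.3 3.7 1.9
   vertex 0.7 1.0 2.8
  endloop
 endfacet
 facet normal -0.815 -0.453 0.362
  outer loop
   vertex 0.8 1.7 3.9
   vertex 0.1 3.6 4.7
   vertex 0.7 1.0 2.8
  endloop
 endfacet
 facet normal -0.226 -0.812 0.538
  outer loop
   vertex 0.8 1.7 3.9
   vertex 0.7 1.0 2.8
   vertex 4.4 0.3 3.3
  endloop
 endfacet
 facet normal -0.037 -0.399 0.916
  outer loop
   vertex 0.8 1.7 3.9
   vertex 4.4 3.2 4.7
   vertex 0.1 3.6 4.7
  endloop
 endfacet
 facet normal -0.019 -0.435 0.900
  outer loop
   vertex 0.8 1.7 3.9
   vertex 4.4 0.3 3.3
   vertex 4.4 3.2 4.7
  endloop
 endfacet
 facet normal -0.214 0.846 -0.489
  outer loop
   vertex 0.1 4.9 4.5
   vertex 4.4 4.6 2.1
   vertex 1.3 3.7 1.9
  endloop
 endfacet
 facet normal -0.861 0.175 -0.478
  outer loop
   vertex 0.1 4.9 4.5
   vertex 1.3 3.7 1.9
   vertex 0.2 4.3 4.1
  endloop
 endfacet
 facet normal 0.014 0.152 0.988
  outer loop
   vertex 0.1 4.9 4.5
   vertex 0.1 3.6 4.7
   vertex 4.4 3.2 4.7
  endloop
 endfacet
 facet normal -0.980 -0.031 -0.199
  outer loop
   vertex 0.1 4.9 4.5
   vertex 0.2 4.3 4.1
   vertex 0.1 3.6 4.7
  endloop
 endfacet
 facet normal 0.426 0.797 0.429
  outer loop
   vertex 2.3 4.7 4.0
   vertex 4.4 3.2 4.7
   vertex 4.4 4.6 2.1
  endloop
 endfacet
 facet normal 0.105 0.992 0.063
  outer loop
   vertex 2.3 4.7 4.0
   vertex 4.4 4.6 2.1
   vertex 0.1 4.9 4.5
  endloop
 endfacet
 facet normal 0.224 0.652 0.725
  outer loop
   vertex 2.3 4.7 4.0
   vertex 0.1 4.9 4.5
   vertex 4.4 3.2 4.7
  endloop
 endfacet
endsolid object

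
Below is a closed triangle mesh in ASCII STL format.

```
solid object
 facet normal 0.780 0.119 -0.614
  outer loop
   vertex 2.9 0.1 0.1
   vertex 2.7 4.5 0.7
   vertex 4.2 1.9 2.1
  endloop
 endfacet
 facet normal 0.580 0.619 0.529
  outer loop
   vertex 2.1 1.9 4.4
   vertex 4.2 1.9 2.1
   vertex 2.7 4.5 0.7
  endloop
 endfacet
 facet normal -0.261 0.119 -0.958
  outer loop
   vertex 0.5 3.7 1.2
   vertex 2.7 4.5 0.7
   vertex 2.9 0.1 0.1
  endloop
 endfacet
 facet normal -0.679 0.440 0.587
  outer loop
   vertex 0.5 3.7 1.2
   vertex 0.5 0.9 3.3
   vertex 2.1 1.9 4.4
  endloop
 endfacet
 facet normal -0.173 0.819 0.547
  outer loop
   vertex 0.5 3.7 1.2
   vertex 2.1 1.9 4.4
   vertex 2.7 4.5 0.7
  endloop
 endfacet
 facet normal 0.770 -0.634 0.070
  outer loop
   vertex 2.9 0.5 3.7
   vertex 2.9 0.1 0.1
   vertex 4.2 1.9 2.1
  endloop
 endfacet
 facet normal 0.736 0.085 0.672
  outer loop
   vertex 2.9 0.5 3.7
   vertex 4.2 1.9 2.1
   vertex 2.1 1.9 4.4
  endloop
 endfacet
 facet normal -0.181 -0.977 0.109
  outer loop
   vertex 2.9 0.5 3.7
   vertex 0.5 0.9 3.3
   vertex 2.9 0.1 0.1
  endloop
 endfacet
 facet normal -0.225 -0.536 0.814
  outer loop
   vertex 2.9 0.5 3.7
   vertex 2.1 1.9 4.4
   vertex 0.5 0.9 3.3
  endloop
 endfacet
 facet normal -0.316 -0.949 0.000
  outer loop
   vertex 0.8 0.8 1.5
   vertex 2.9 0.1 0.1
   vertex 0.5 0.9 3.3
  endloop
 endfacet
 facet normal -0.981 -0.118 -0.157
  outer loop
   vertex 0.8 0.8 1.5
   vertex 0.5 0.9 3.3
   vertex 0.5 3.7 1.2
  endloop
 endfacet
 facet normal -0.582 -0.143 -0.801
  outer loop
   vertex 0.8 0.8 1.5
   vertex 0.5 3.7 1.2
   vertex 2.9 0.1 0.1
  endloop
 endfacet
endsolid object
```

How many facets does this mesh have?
12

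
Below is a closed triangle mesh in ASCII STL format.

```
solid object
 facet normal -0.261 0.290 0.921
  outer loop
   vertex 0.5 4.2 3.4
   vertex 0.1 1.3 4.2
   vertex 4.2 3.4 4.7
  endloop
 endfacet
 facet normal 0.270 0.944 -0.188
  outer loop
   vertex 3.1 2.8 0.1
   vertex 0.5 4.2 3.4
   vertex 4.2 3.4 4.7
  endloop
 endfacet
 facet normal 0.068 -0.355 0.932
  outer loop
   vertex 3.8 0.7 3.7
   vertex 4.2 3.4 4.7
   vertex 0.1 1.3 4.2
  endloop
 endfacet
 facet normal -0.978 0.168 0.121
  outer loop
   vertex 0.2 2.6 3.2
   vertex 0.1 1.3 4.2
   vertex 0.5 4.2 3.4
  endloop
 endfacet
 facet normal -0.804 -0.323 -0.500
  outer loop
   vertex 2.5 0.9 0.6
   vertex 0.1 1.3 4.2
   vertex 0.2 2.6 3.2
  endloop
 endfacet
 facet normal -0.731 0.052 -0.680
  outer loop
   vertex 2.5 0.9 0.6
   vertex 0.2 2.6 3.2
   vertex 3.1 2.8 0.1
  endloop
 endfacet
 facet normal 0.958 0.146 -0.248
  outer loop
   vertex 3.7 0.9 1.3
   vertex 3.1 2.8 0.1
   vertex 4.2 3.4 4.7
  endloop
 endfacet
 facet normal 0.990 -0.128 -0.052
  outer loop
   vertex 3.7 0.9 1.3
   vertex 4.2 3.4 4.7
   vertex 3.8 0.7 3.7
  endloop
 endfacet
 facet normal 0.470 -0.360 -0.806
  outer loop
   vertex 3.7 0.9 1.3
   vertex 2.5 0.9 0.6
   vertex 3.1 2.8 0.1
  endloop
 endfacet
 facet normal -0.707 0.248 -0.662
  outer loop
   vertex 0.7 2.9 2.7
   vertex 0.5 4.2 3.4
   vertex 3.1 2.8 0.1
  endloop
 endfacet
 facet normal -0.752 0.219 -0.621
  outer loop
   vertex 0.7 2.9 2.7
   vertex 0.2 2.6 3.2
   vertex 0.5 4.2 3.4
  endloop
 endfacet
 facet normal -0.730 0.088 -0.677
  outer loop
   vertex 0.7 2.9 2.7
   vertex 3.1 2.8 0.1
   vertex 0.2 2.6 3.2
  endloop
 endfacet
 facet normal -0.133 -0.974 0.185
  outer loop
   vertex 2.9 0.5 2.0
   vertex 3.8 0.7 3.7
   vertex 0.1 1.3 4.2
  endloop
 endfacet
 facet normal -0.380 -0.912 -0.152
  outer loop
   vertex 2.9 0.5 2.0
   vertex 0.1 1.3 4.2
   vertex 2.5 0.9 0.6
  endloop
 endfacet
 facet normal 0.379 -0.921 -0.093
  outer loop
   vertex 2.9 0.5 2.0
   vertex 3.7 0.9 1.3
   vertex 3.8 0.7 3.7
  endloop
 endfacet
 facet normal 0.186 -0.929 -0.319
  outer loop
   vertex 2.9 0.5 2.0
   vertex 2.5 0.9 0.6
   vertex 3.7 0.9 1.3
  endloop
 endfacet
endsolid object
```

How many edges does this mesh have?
24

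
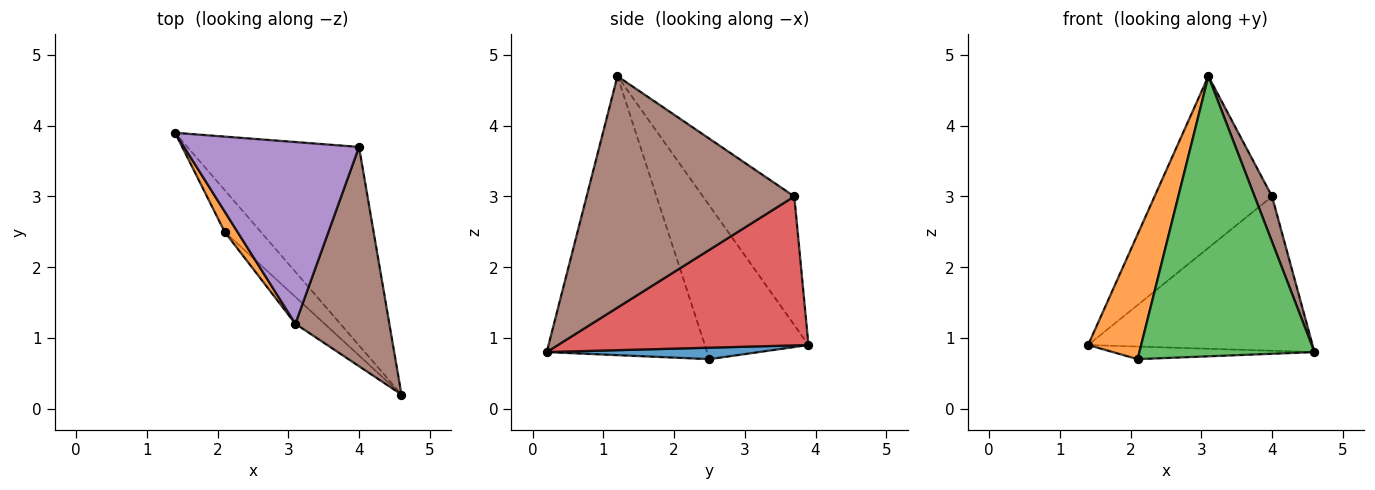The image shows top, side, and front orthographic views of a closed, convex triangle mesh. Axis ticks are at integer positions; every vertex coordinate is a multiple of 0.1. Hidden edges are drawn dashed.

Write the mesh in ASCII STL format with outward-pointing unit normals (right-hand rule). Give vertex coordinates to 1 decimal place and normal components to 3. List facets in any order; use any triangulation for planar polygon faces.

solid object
 facet normal 0.291 0.276 -0.916
  outer loop
   vertex 2.1 2.5 0.7
   vertex 1.4 3.9 0.9
   vertex 4.6 0.2 0.8
  endloop
 endfacet
 facet normal -0.888 -0.454 0.074
  outer loop
   vertex 2.1 2.5 0.7
   vertex 3.1 1.2 4.7
   vertex 1.4 3.9 0.9
  endloop
 endfacet
 facet normal -0.674 -0.736 -0.071
  outer loop
   vertex 2.1 2.5 0.7
   vertex 4.6 0.2 0.8
   vertex 3.1 1.2 4.7
  endloop
 endfacet
 facet normal 0.565 0.506 -0.651
  outer loop
   vertex 4.0 3.7 3.0
   vertex 4.6 0.2 0.8
   vertex 1.4 3.9 0.9
  endloop
 endfacet
 facet normal -0.471 0.606 0.641
  outer loop
   vertex 4.0 3.7 3.0
   vertex 1.4 3.9 0.9
   vertex 3.1 1.2 4.7
  endloop
 endfacet
 facet normal 0.924 -0.077 0.375
  outer loop
   vertex 4.0 3.7 3.0
   vertex 3.1 1.2 4.7
   vertex 4.6 0.2 0.8
  endloop
 endfacet
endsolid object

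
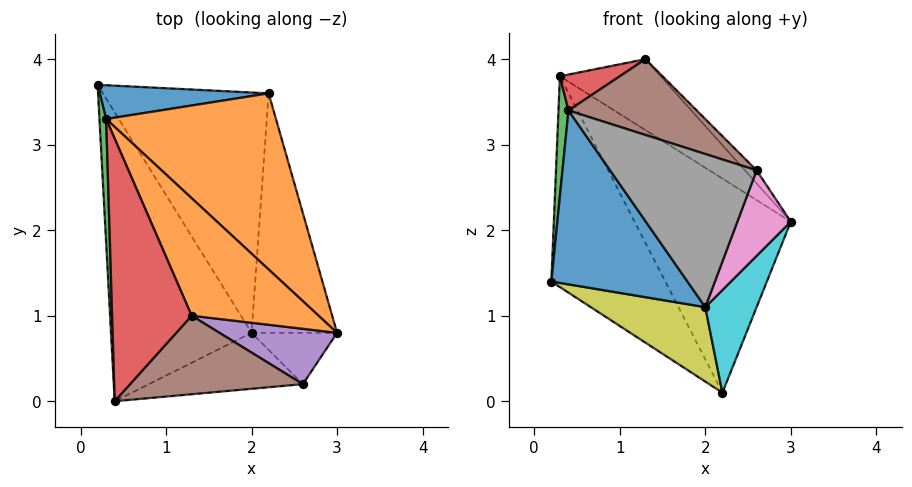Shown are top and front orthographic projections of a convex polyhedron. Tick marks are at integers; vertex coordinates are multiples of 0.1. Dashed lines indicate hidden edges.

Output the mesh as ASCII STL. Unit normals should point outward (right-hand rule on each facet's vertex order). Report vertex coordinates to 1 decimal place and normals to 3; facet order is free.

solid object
 facet normal -0.698 -0.370 -0.614
  outer loop
   vertex 2.0 0.8 1.1
   vertex 0.4 0.0 3.4
   vertex 0.2 3.7 1.4
  endloop
 endfacet
 facet normal 0.713 0.362 0.600
  outer loop
   vertex 0.3 3.3 3.8
   vertex 1.3 1.0 4.0
   vertex 3.0 0.8 2.1
  endloop
 endfacet
 facet normal -0.999 -0.035 0.036
  outer loop
   vertex 0.3 3.3 3.8
   vertex 0.2 3.7 1.4
   vertex 0.4 0.0 3.4
  endloop
 endfacet
 facet normal -0.454 -0.121 0.883
  outer loop
   vertex 0.3 3.3 3.8
   vertex 0.4 0.0 3.4
   vertex 1.3 1.0 4.0
  endloop
 endfacet
 facet normal 0.744 0.154 0.650
  outer loop
   vertex 2.6 0.2 2.7
   vertex 3.0 0.8 2.1
   vertex 1.3 1.0 4.0
  endloop
 endfacet
 facet normal 0.280 -0.667 0.691
  outer loop
   vertex 2.6 0.2 2.7
   vertex 1.3 1.0 4.0
   vertex 0.4 0.0 3.4
  endloop
 endfacet
 facet normal 0.457 -0.762 -0.457
  outer loop
   vertex 2.6 0.2 2.7
   vertex 2.0 0.8 1.1
   vertex 3.0 0.8 2.1
  endloop
 endfacet
 facet normal -0.024 -0.939 -0.343
  outer loop
   vertex 2.6 0.2 2.7
   vertex 0.4 0.0 3.4
   vertex 2.0 0.8 1.1
  endloop
 endfacet
 facet normal -0.536 -0.250 -0.806
  outer loop
   vertex 2.2 3.6 0.1
   vertex 2.0 0.8 1.1
   vertex 0.2 3.7 1.4
  endloop
 endfacet
 facet normal 0.677 -0.290 -0.677
  outer loop
   vertex 2.2 3.6 0.1
   vertex 3.0 0.8 2.1
   vertex 2.0 0.8 1.1
  endloop
 endfacet
 facet normal 0.150 0.976 0.156
  outer loop
   vertex 2.2 3.6 0.1
   vertex 0.2 3.7 1.4
   vertex 0.3 3.3 3.8
  endloop
 endfacet
 facet normal 0.744 0.516 0.424
  outer loop
   vertex 2.2 3.6 0.1
   vertex 0.3 3.3 3.8
   vertex 3.0 0.8 2.1
  endloop
 endfacet
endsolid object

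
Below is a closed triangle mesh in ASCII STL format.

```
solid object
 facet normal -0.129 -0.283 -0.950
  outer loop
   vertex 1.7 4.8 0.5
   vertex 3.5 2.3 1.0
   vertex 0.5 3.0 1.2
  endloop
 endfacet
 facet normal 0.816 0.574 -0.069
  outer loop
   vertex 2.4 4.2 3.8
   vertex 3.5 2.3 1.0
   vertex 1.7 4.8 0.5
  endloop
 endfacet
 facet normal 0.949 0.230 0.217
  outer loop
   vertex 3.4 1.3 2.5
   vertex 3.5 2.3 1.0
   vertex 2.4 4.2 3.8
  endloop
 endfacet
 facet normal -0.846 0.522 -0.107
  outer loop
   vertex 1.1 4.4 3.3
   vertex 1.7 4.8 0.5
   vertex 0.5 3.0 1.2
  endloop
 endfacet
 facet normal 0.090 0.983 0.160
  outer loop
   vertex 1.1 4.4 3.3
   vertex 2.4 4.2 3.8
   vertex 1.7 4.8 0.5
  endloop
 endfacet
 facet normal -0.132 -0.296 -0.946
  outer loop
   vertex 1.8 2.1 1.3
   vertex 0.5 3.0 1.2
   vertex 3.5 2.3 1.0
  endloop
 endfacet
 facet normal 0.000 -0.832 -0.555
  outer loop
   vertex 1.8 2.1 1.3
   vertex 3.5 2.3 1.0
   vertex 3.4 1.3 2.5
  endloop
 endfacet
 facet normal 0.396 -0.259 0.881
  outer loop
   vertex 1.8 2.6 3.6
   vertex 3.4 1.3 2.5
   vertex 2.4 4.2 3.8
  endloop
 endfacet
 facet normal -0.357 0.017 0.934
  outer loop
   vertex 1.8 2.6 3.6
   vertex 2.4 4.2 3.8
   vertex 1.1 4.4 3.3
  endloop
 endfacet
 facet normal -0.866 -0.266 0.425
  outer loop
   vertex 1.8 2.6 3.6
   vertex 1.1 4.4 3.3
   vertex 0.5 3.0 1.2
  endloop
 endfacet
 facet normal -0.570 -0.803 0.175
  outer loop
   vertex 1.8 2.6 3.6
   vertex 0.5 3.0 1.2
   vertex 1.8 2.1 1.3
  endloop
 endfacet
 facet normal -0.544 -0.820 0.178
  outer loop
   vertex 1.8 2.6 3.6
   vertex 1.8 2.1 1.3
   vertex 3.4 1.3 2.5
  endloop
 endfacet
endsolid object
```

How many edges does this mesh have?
18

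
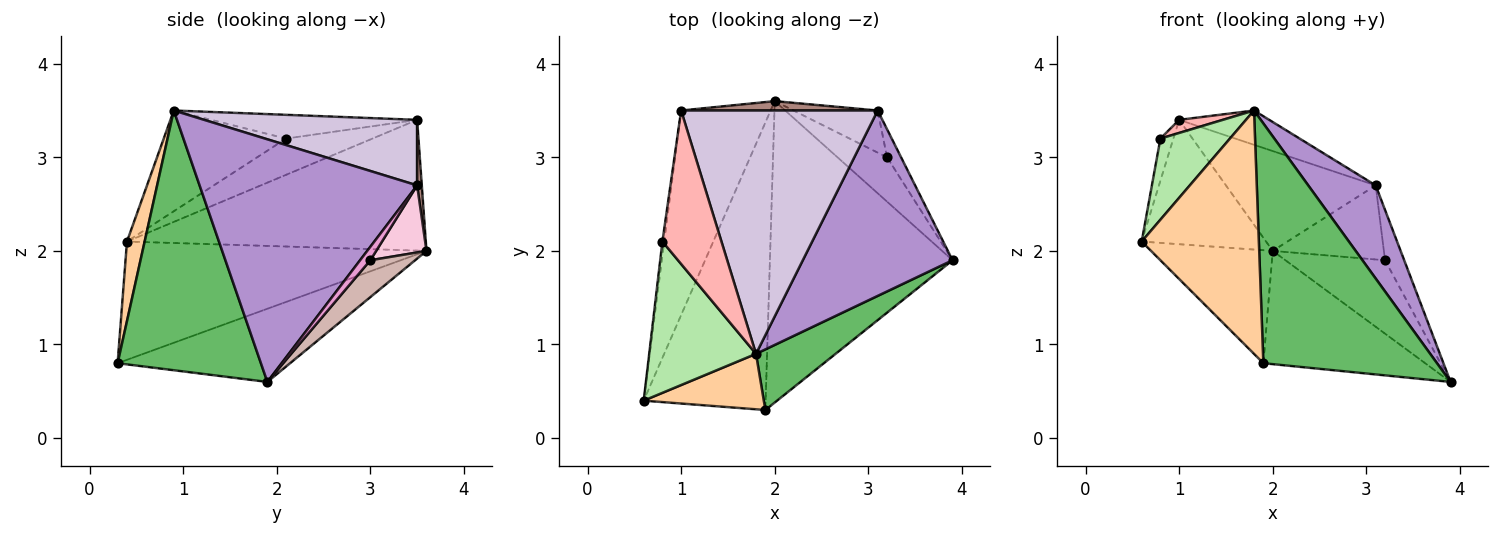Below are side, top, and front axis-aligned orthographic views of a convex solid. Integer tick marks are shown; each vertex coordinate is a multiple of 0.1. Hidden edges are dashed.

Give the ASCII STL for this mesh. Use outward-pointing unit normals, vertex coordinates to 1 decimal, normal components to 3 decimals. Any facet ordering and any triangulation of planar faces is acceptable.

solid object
 facet normal -0.780 0.325 -0.534
  outer loop
   vertex 1.0 3.5 3.4
   vertex 2.0 3.6 2.0
   vertex 0.6 0.4 2.1
  endloop
 endfacet
 facet normal -0.670 0.272 -0.691
  outer loop
   vertex 1.9 0.3 0.8
   vertex 0.6 0.4 2.1
   vertex 2.0 3.6 2.0
  endloop
 endfacet
 facet normal -0.351 0.329 -0.876
  outer loop
   vertex 1.9 0.3 0.8
   vertex 2.0 3.6 2.0
   vertex 3.9 1.9 0.6
  endloop
 endfacet
 facet normal 0.146 -0.965 0.220
  outer loop
   vertex 1.9 0.3 0.8
   vertex 1.8 0.9 3.5
   vertex 0.6 0.4 2.1
  endloop
 endfacet
 facet normal 0.625 -0.757 0.191
  outer loop
   vertex 1.9 0.3 0.8
   vertex 3.9 1.9 0.6
   vertex 1.8 0.9 3.5
  endloop
 endfacet
 facet normal -0.639 -0.363 0.678
  outer loop
   vertex 0.8 2.1 3.2
   vertex 0.6 0.4 2.1
   vertex 1.8 0.9 3.5
  endloop
 endfacet
 facet normal -0.988 0.148 -0.049
  outer loop
   vertex 0.8 2.1 3.2
   vertex 1.0 3.5 3.4
   vertex 0.6 0.4 2.1
  endloop
 endfacet
 facet normal -0.372 -0.079 0.925
  outer loop
   vertex 0.8 2.1 3.2
   vertex 1.8 0.9 3.5
   vertex 1.0 3.5 3.4
  endloop
 endfacet
 facet normal 0.823 -0.255 0.508
  outer loop
   vertex 3.1 3.5 2.7
   vertex 1.8 0.9 3.5
   vertex 3.9 1.9 0.6
  endloop
 endfacet
 facet normal 0.313 0.133 0.940
  outer loop
   vertex 3.1 3.5 2.7
   vertex 1.0 3.5 3.4
   vertex 1.8 0.9 3.5
  endloop
 endfacet
 facet normal 0.031 0.995 0.093
  outer loop
   vertex 3.1 3.5 2.7
   vertex 2.0 3.6 2.0
   vertex 1.0 3.5 3.4
  endloop
 endfacet
 facet normal 0.359 0.799 -0.483
  outer loop
   vertex 3.2 3.0 1.9
   vertex 3.9 1.9 0.6
   vertex 2.0 3.6 2.0
  endloop
 endfacet
 facet normal 0.423 0.791 -0.442
  outer loop
   vertex 3.2 3.0 1.9
   vertex 3.1 3.5 2.7
   vertex 3.9 1.9 0.6
  endloop
 endfacet
 facet normal 0.366 0.809 -0.460
  outer loop
   vertex 3.2 3.0 1.9
   vertex 2.0 3.6 2.0
   vertex 3.1 3.5 2.7
  endloop
 endfacet
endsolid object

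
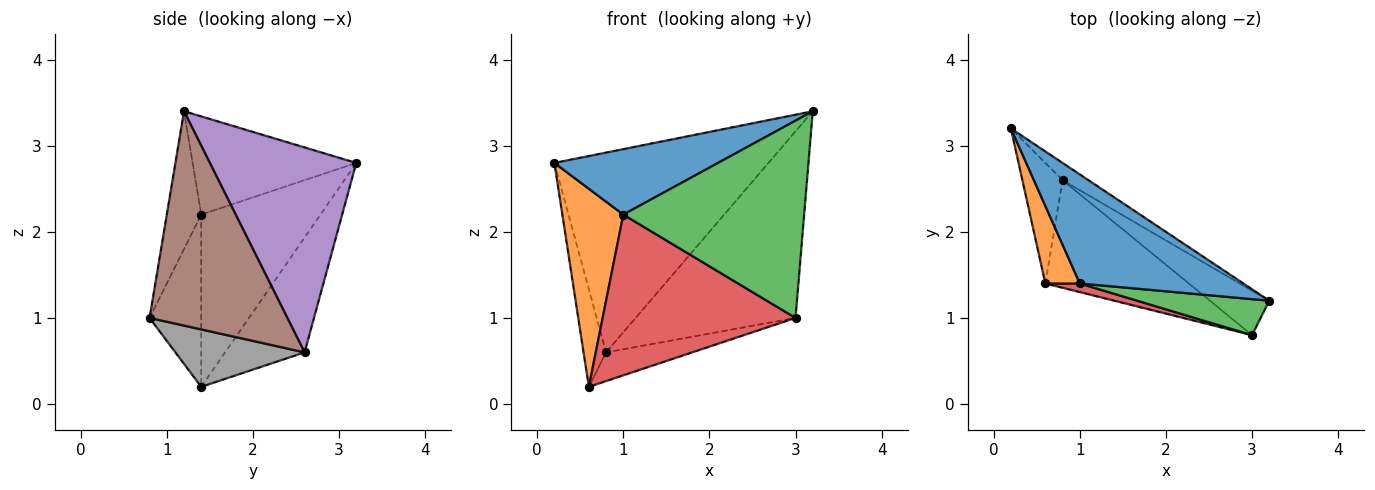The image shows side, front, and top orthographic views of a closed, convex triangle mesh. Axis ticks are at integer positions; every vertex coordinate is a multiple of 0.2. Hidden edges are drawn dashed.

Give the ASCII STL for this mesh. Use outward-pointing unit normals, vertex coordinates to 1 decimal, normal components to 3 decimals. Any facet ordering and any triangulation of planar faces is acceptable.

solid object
 facet normal -0.457 -0.457 0.762
  outer loop
   vertex 1.0 1.4 2.2
   vertex 3.2 1.2 3.4
   vertex 0.2 3.2 2.8
  endloop
 endfacet
 facet normal -0.877 -0.448 0.175
  outer loop
   vertex 1.0 1.4 2.2
   vertex 0.2 3.2 2.8
   vertex 0.6 1.4 0.2
  endloop
 endfacet
 facet normal -0.184 -0.967 0.177
  outer loop
   vertex 1.0 1.4 2.2
   vertex 3.0 0.8 1.0
   vertex 3.2 1.2 3.4
  endloop
 endfacet
 facet normal -0.258 -0.965 0.052
  outer loop
   vertex 1.0 1.4 2.2
   vertex 0.6 1.4 0.2
   vertex 3.0 0.8 1.0
  endloop
 endfacet
 facet normal 0.563 0.823 -0.071
  outer loop
   vertex 0.8 2.6 0.6
   vertex 0.2 3.2 2.8
   vertex 3.2 1.2 3.4
  endloop
 endfacet
 facet normal 0.642 0.746 -0.178
  outer loop
   vertex 0.8 2.6 0.6
   vertex 3.2 1.2 3.4
   vertex 3.0 0.8 1.0
  endloop
 endfacet
 facet normal -0.912 0.258 -0.319
  outer loop
   vertex 0.8 2.6 0.6
   vertex 0.6 1.4 0.2
   vertex 0.2 3.2 2.8
  endloop
 endfacet
 facet normal 0.361 0.240 -0.901
  outer loop
   vertex 0.8 2.6 0.6
   vertex 3.0 0.8 1.0
   vertex 0.6 1.4 0.2
  endloop
 endfacet
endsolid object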